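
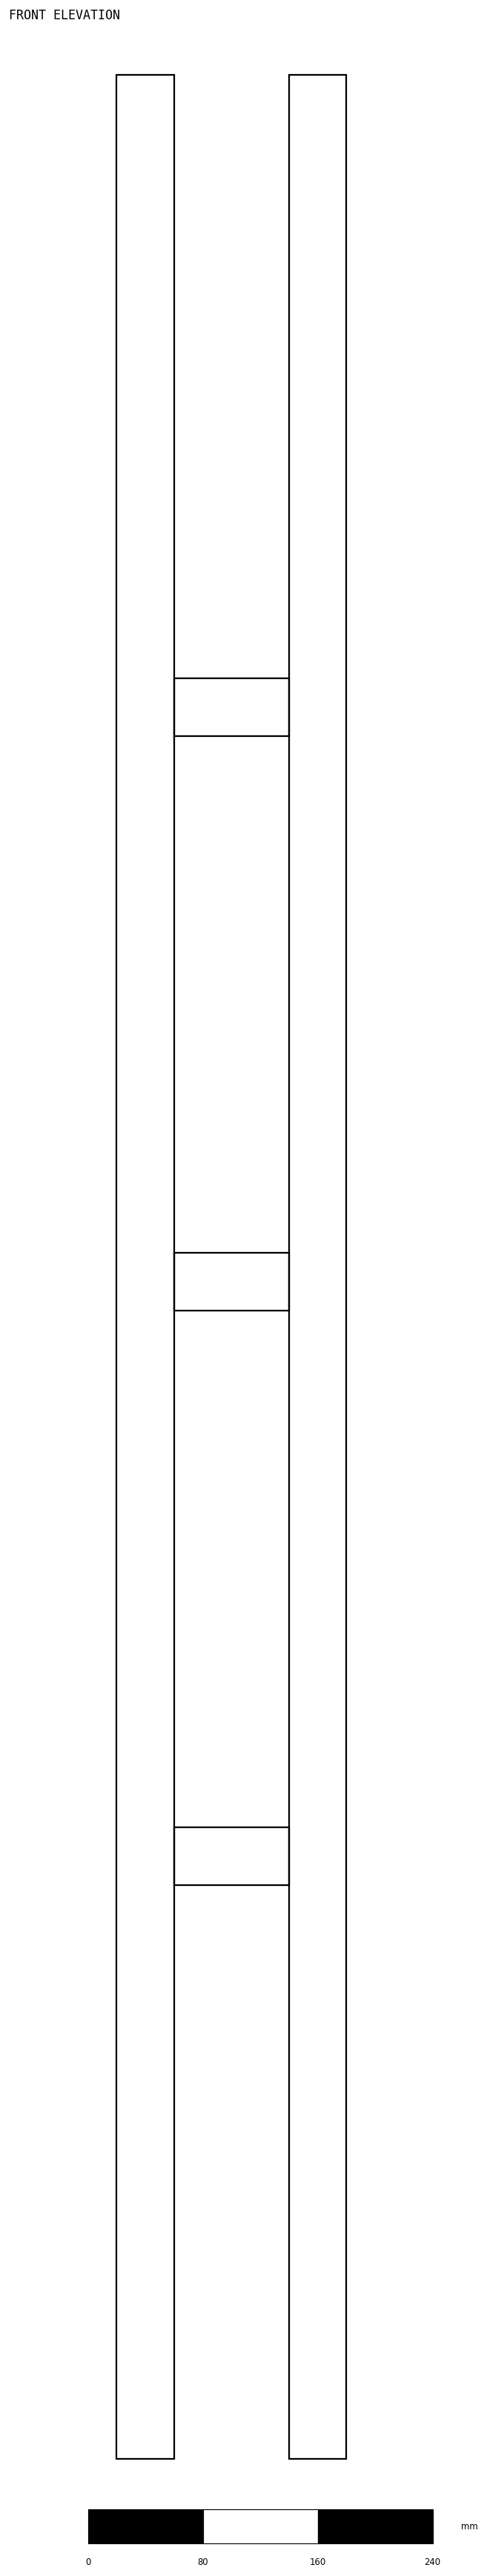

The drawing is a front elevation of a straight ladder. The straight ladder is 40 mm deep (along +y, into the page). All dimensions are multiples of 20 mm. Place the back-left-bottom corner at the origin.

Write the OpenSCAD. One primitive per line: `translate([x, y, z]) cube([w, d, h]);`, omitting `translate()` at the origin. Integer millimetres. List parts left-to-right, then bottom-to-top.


cube([40, 40, 1660]);
translate([40, 0, 400]) cube([80, 40, 40]);
translate([40, 0, 800]) cube([80, 40, 40]);
translate([40, 0, 1200]) cube([80, 40, 40]);
translate([120, 0, 0]) cube([40, 40, 1660]);


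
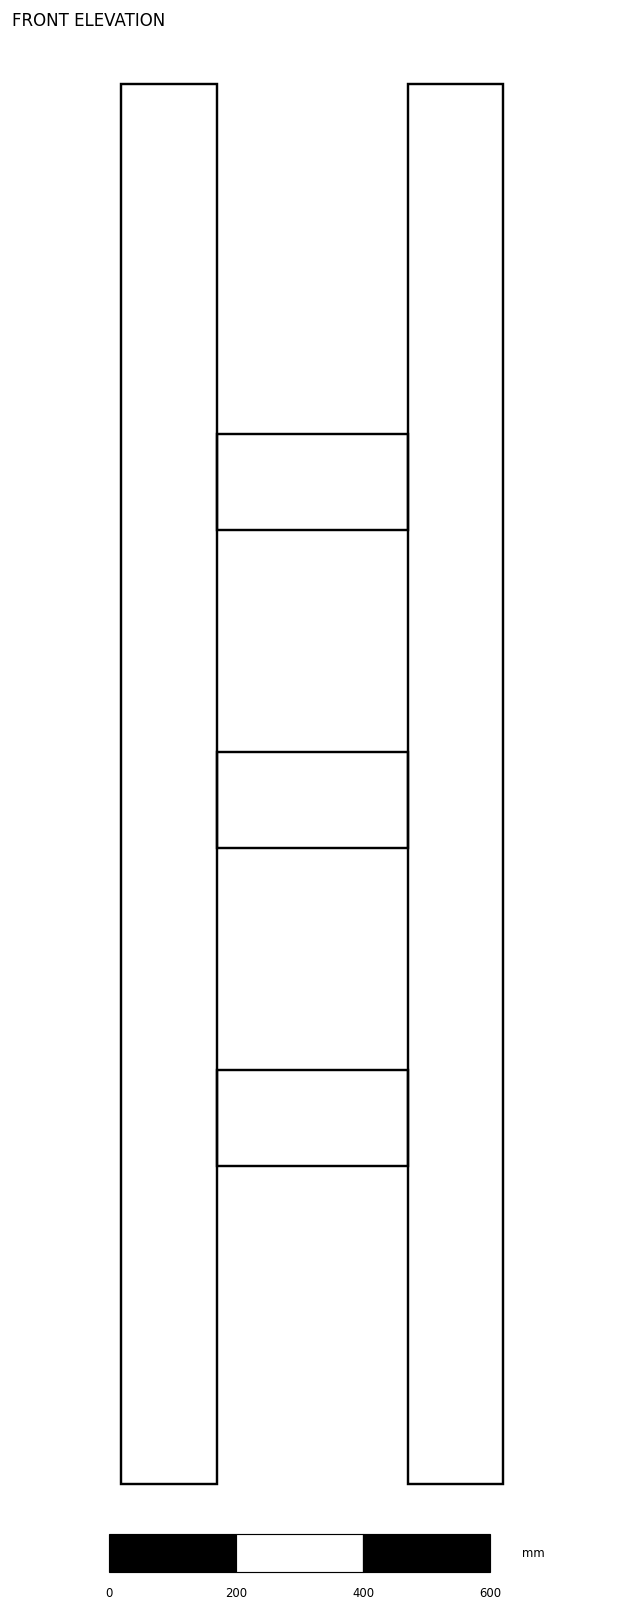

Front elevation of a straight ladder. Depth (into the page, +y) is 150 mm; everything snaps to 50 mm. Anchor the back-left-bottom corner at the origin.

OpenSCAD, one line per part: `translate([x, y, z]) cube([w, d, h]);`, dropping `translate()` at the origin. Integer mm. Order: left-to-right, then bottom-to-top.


cube([150, 150, 2200]);
translate([150, 0, 500]) cube([300, 150, 150]);
translate([150, 0, 1000]) cube([300, 150, 150]);
translate([150, 0, 1500]) cube([300, 150, 150]);
translate([450, 0, 0]) cube([150, 150, 2200]);


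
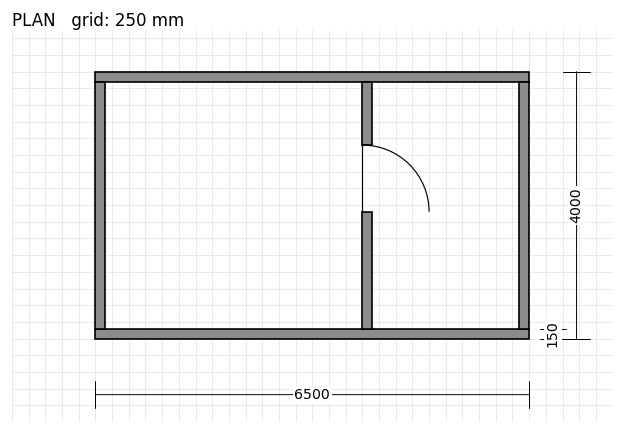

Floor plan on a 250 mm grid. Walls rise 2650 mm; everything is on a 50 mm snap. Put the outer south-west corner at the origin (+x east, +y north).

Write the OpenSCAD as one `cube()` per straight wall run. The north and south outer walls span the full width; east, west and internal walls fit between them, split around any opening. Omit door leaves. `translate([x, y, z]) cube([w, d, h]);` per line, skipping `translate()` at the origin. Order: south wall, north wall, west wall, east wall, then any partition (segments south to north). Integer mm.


cube([6500, 150, 2650]);
translate([0, 3850, 0]) cube([6500, 150, 2650]);
translate([0, 150, 0]) cube([150, 3700, 2650]);
translate([6350, 150, 0]) cube([150, 3700, 2650]);
translate([4000, 150, 0]) cube([150, 1750, 2650]);
translate([4000, 2900, 0]) cube([150, 950, 2650]);


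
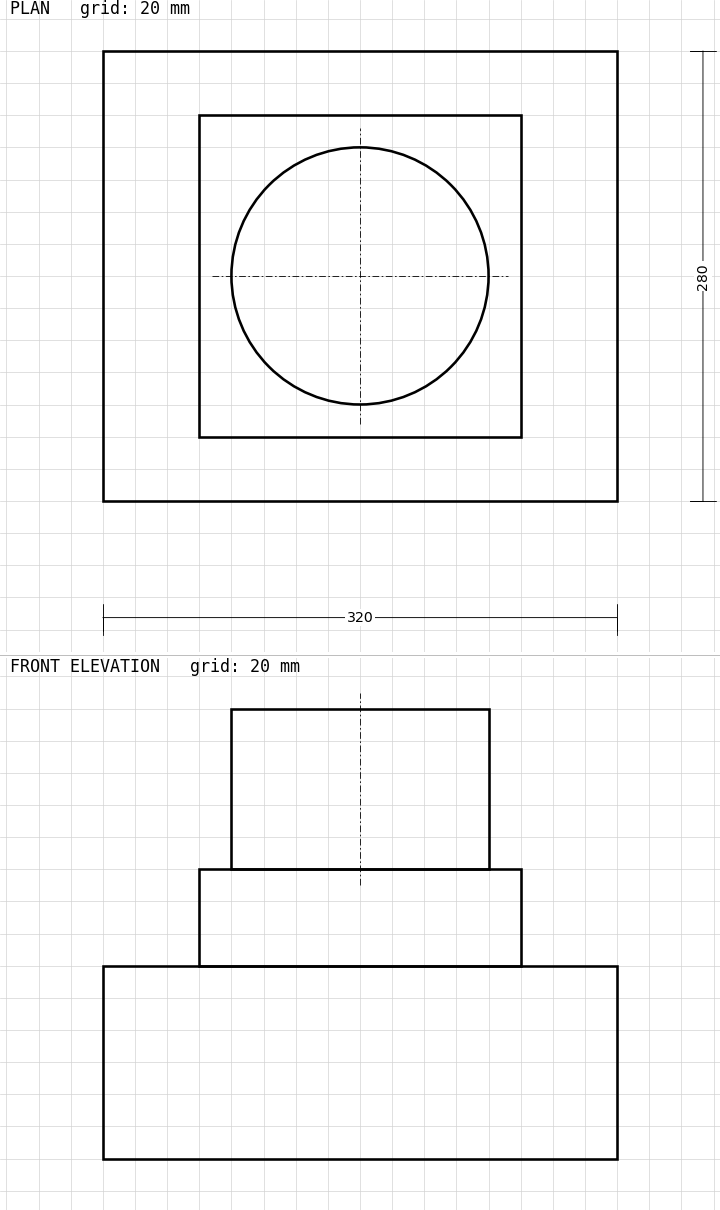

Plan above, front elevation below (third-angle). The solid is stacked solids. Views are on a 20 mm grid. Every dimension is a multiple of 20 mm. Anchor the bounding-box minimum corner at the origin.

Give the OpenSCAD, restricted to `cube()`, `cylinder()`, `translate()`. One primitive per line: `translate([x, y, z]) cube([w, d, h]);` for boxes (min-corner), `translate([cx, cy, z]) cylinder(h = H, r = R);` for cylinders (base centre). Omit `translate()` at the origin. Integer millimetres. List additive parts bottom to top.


cube([320, 280, 120]);
translate([60, 40, 120]) cube([200, 200, 60]);
translate([160, 140, 180]) cylinder(h = 100, r = 80);


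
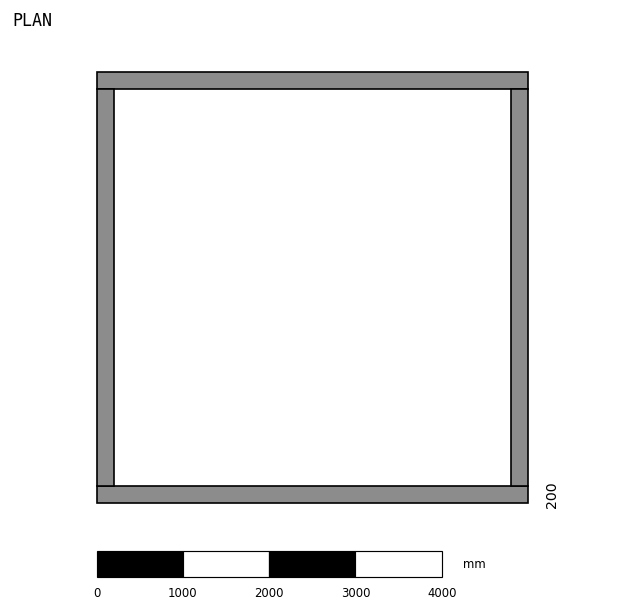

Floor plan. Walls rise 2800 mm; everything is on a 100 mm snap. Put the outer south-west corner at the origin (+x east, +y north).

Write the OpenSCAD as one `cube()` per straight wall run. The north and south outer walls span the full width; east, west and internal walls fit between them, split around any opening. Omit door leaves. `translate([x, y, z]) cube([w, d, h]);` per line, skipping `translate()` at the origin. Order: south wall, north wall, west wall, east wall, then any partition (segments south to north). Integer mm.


cube([5000, 200, 2800]);
translate([0, 4800, 0]) cube([5000, 200, 2800]);
translate([0, 200, 0]) cube([200, 4600, 2800]);
translate([4800, 200, 0]) cube([200, 4600, 2800]);


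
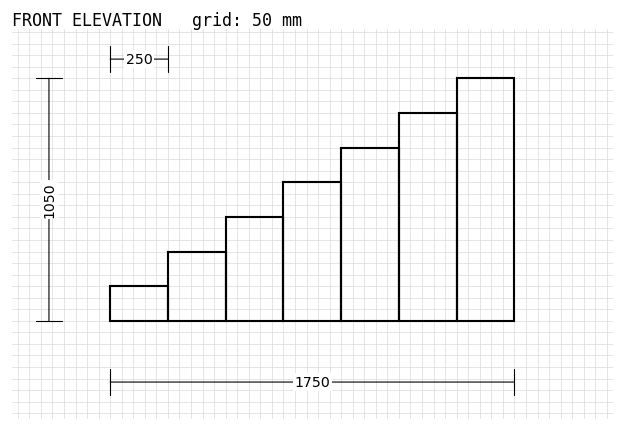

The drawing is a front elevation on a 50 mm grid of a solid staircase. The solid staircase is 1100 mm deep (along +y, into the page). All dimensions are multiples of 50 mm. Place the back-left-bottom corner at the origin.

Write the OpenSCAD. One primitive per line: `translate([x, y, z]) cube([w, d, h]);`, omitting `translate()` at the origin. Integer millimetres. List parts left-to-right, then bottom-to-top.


cube([250, 1100, 150]);
translate([250, 0, 0]) cube([250, 1100, 300]);
translate([500, 0, 0]) cube([250, 1100, 450]);
translate([750, 0, 0]) cube([250, 1100, 600]);
translate([1000, 0, 0]) cube([250, 1100, 750]);
translate([1250, 0, 0]) cube([250, 1100, 900]);
translate([1500, 0, 0]) cube([250, 1100, 1050]);


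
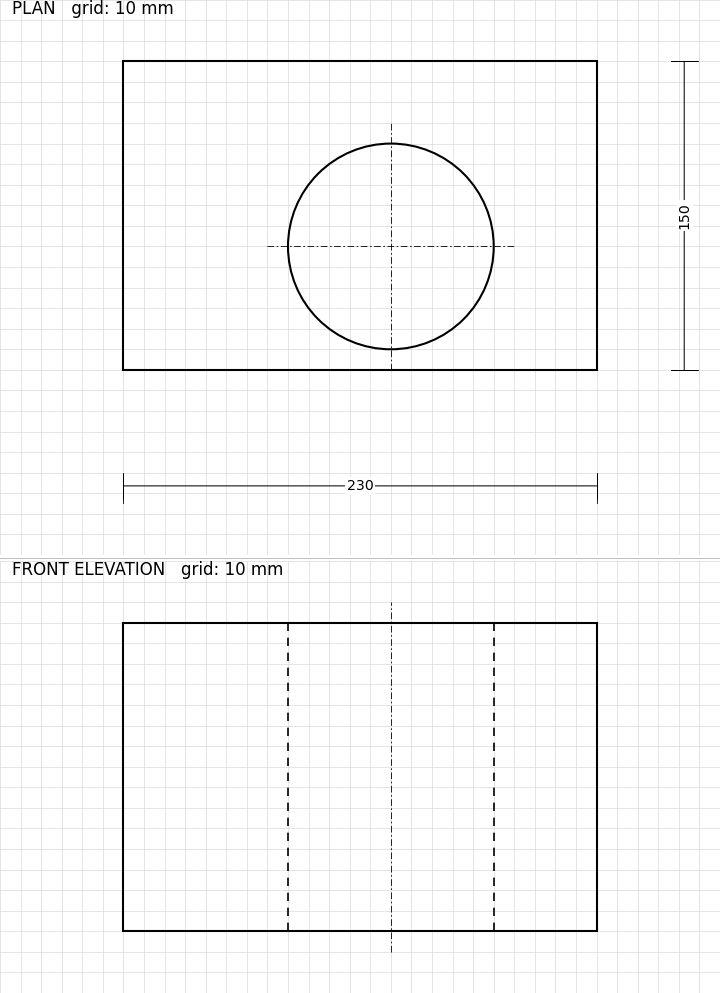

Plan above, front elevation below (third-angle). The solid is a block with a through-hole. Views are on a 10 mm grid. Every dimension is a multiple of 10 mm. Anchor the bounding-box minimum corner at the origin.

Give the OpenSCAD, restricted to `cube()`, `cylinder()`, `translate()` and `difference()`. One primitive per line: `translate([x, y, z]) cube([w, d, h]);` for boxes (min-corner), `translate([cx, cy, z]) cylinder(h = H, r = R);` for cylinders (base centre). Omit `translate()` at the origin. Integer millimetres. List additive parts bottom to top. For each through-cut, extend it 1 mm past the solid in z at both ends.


difference() {
  cube([230, 150, 150]);
  translate([130, 60, -1]) cylinder(h = 152, r = 50);
}


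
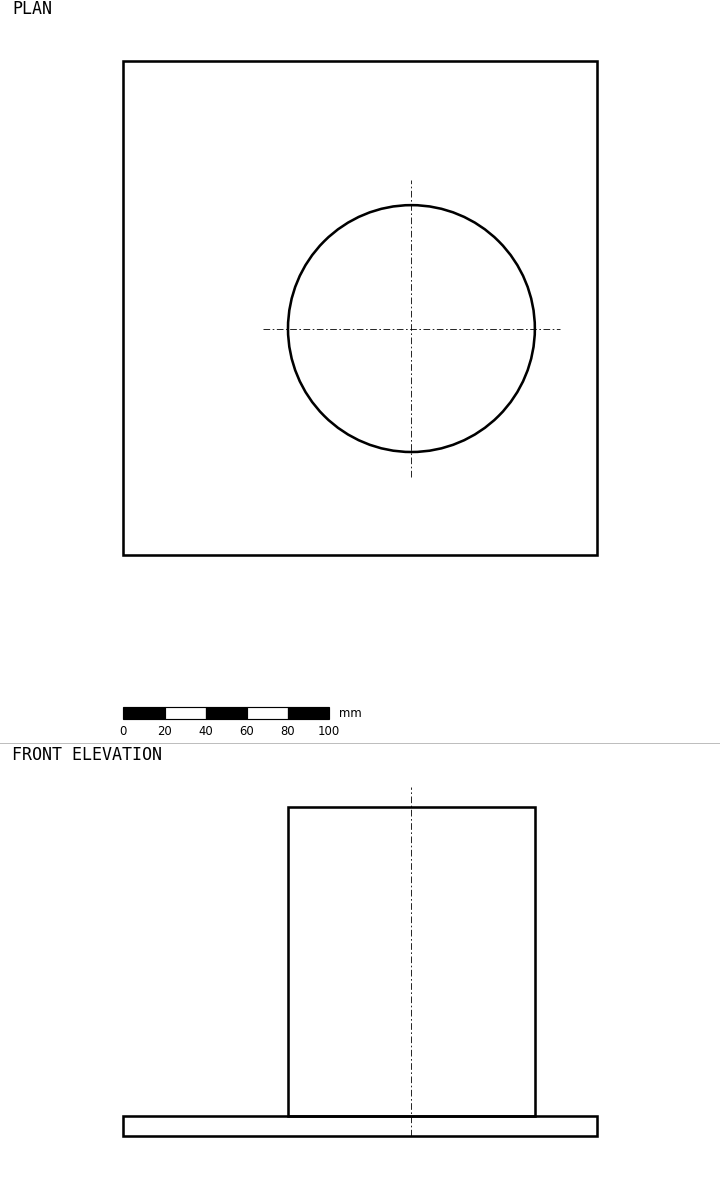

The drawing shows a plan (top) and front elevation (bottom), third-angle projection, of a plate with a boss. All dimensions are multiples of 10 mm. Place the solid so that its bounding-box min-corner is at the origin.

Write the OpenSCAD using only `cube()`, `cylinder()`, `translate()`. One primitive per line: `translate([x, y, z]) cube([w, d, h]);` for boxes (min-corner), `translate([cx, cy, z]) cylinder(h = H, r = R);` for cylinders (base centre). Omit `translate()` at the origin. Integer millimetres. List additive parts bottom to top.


cube([230, 240, 10]);
translate([140, 110, 10]) cylinder(h = 150, r = 60);


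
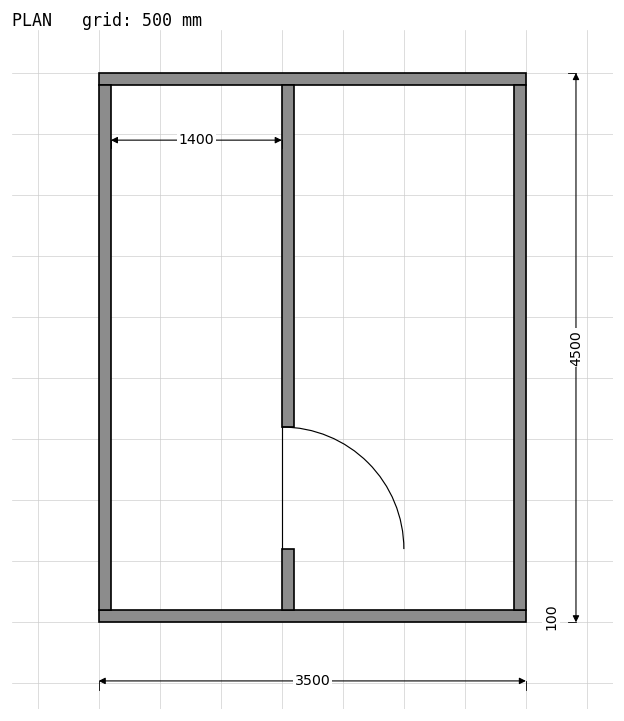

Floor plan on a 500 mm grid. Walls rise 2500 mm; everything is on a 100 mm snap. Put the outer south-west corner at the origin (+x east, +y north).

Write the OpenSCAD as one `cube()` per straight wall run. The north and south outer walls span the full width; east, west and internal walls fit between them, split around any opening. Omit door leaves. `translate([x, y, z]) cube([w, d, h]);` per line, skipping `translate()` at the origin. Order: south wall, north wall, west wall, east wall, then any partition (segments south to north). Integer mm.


cube([3500, 100, 2500]);
translate([0, 4400, 0]) cube([3500, 100, 2500]);
translate([0, 100, 0]) cube([100, 4300, 2500]);
translate([3400, 100, 0]) cube([100, 4300, 2500]);
translate([1500, 100, 0]) cube([100, 500, 2500]);
translate([1500, 1600, 0]) cube([100, 2800, 2500]);


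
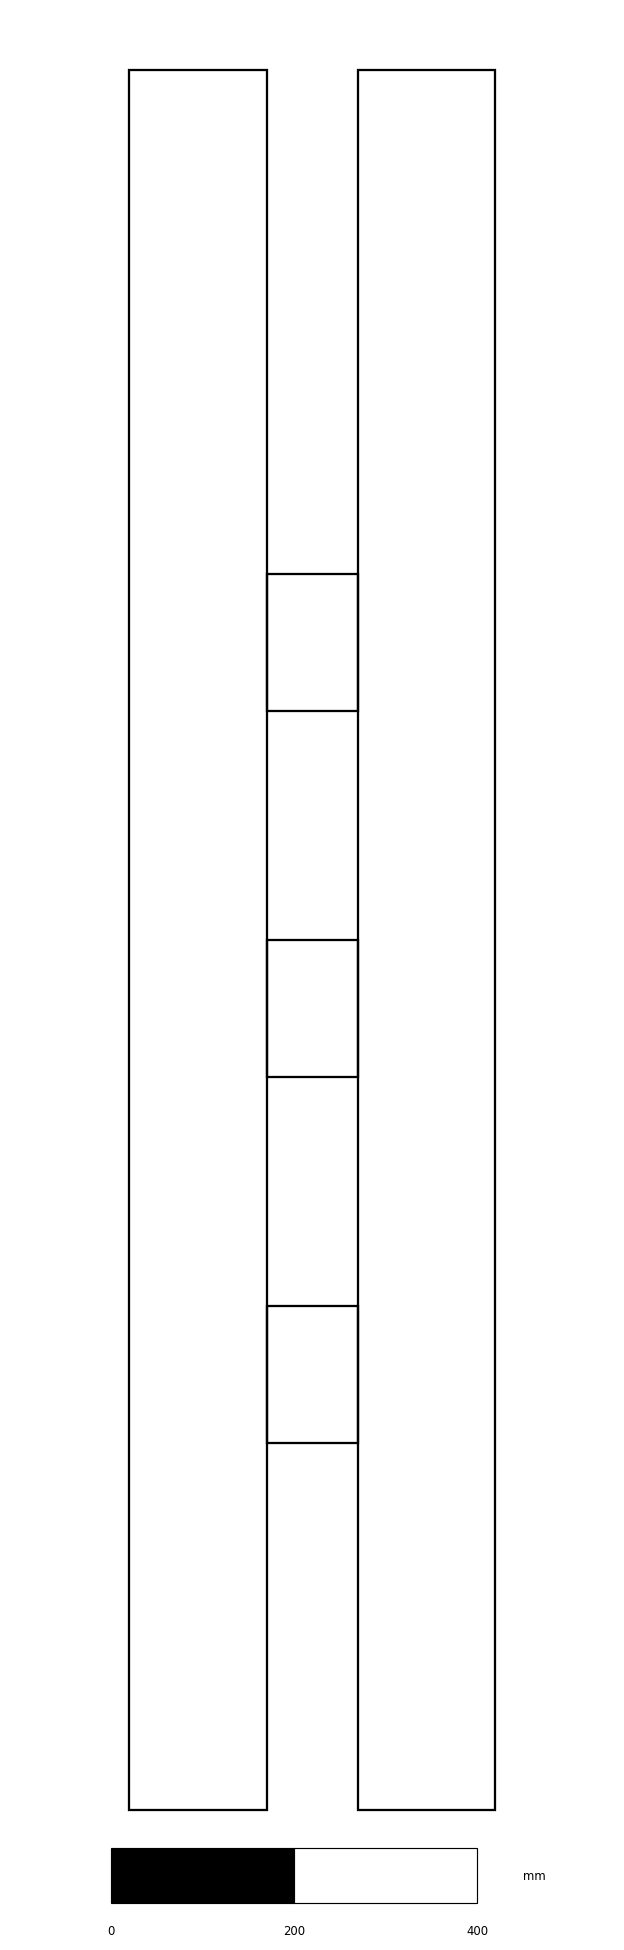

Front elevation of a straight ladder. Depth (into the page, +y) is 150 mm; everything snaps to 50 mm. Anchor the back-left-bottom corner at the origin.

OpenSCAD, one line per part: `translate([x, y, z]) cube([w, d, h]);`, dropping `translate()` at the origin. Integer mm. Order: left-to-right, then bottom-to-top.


cube([150, 150, 1900]);
translate([150, 0, 400]) cube([100, 150, 150]);
translate([150, 0, 800]) cube([100, 150, 150]);
translate([150, 0, 1200]) cube([100, 150, 150]);
translate([250, 0, 0]) cube([150, 150, 1900]);


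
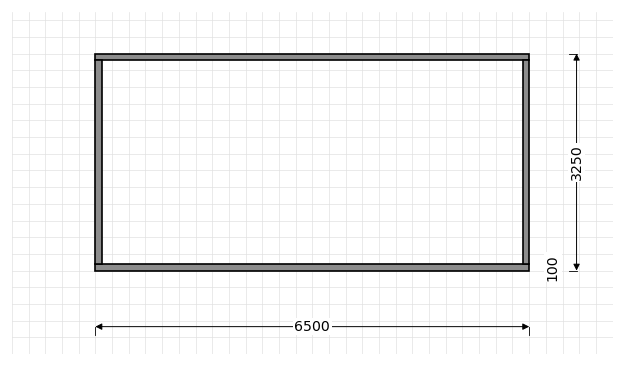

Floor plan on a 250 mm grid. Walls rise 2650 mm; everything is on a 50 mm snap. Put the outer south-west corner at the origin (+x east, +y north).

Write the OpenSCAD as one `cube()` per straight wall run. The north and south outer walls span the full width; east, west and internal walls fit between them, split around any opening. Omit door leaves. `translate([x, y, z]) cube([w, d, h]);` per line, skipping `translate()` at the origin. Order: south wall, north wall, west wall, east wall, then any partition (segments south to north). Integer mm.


cube([6500, 100, 2650]);
translate([0, 3150, 0]) cube([6500, 100, 2650]);
translate([0, 100, 0]) cube([100, 3050, 2650]);
translate([6400, 100, 0]) cube([100, 3050, 2650]);


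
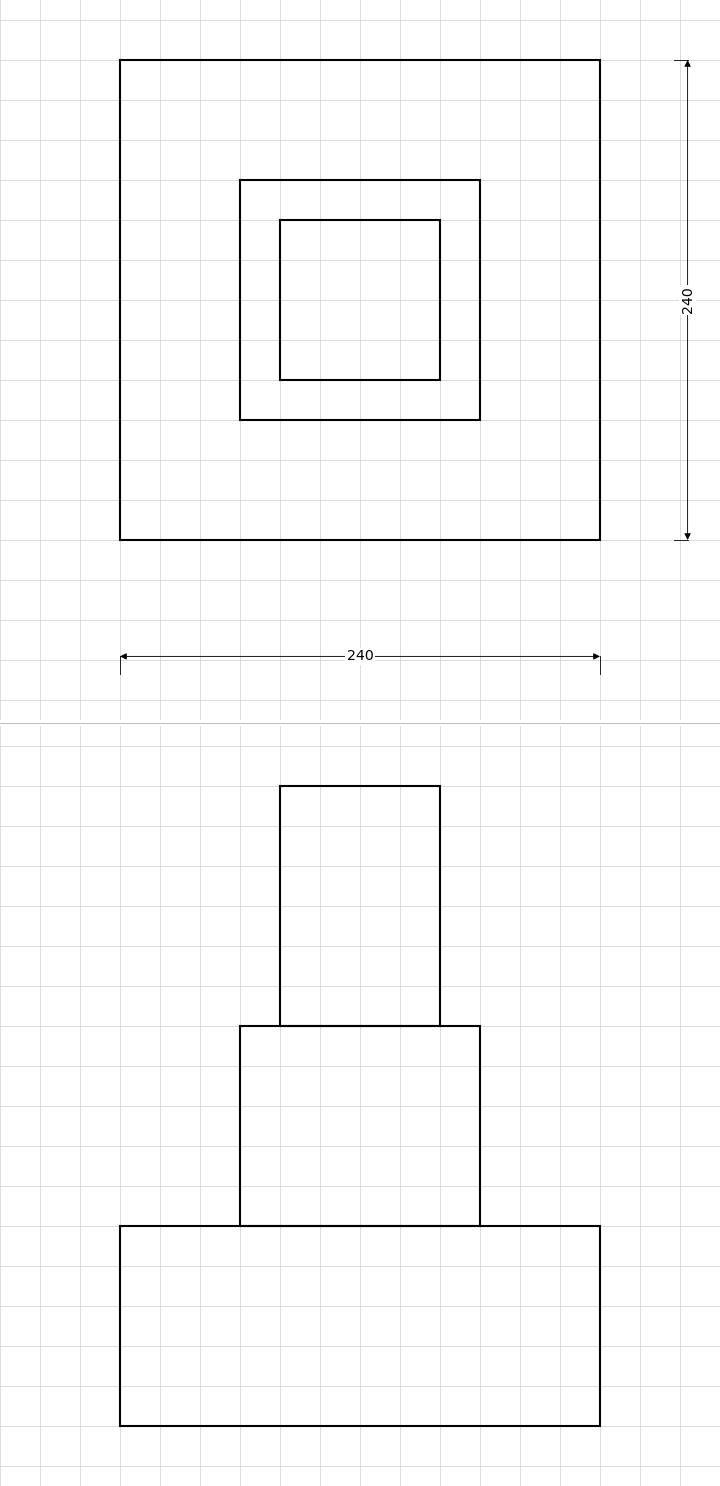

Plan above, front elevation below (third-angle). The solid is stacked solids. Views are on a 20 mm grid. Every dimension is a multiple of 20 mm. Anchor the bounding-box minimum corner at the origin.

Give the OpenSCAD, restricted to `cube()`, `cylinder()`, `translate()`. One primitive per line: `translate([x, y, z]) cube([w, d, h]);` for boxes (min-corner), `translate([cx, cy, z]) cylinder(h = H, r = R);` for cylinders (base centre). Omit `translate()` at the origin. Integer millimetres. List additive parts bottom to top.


cube([240, 240, 100]);
translate([60, 60, 100]) cube([120, 120, 100]);
translate([80, 80, 200]) cube([80, 80, 120]);


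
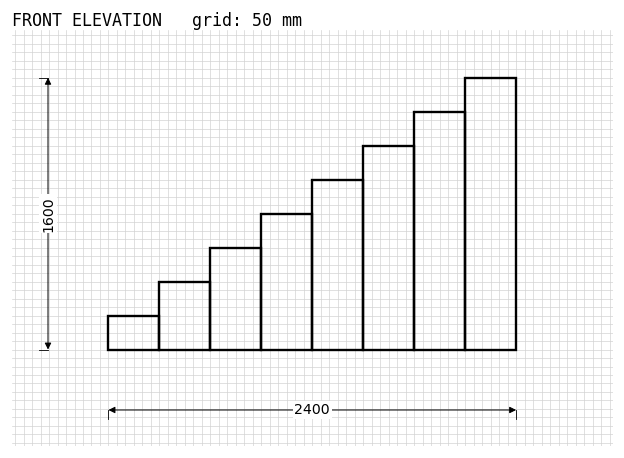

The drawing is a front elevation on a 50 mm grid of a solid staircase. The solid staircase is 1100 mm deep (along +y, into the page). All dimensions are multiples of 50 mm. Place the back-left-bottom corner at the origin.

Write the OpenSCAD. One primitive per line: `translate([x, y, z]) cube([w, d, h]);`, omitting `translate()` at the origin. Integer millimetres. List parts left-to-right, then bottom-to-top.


cube([300, 1100, 200]);
translate([300, 0, 0]) cube([300, 1100, 400]);
translate([600, 0, 0]) cube([300, 1100, 600]);
translate([900, 0, 0]) cube([300, 1100, 800]);
translate([1200, 0, 0]) cube([300, 1100, 1000]);
translate([1500, 0, 0]) cube([300, 1100, 1200]);
translate([1800, 0, 0]) cube([300, 1100, 1400]);
translate([2100, 0, 0]) cube([300, 1100, 1600]);


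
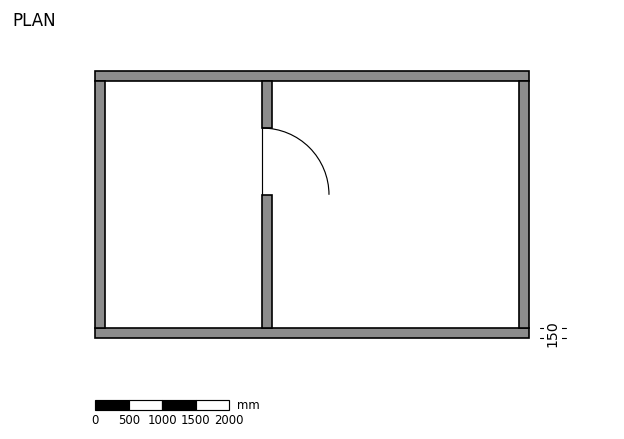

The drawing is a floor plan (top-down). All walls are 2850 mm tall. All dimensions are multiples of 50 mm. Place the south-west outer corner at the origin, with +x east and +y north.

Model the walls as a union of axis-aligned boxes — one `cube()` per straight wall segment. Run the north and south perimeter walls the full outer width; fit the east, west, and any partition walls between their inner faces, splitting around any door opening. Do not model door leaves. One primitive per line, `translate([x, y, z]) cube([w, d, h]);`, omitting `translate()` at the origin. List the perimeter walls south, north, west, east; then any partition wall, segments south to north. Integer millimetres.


cube([6500, 150, 2850]);
translate([0, 3850, 0]) cube([6500, 150, 2850]);
translate([0, 150, 0]) cube([150, 3700, 2850]);
translate([6350, 150, 0]) cube([150, 3700, 2850]);
translate([2500, 150, 0]) cube([150, 2000, 2850]);
translate([2500, 3150, 0]) cube([150, 700, 2850]);


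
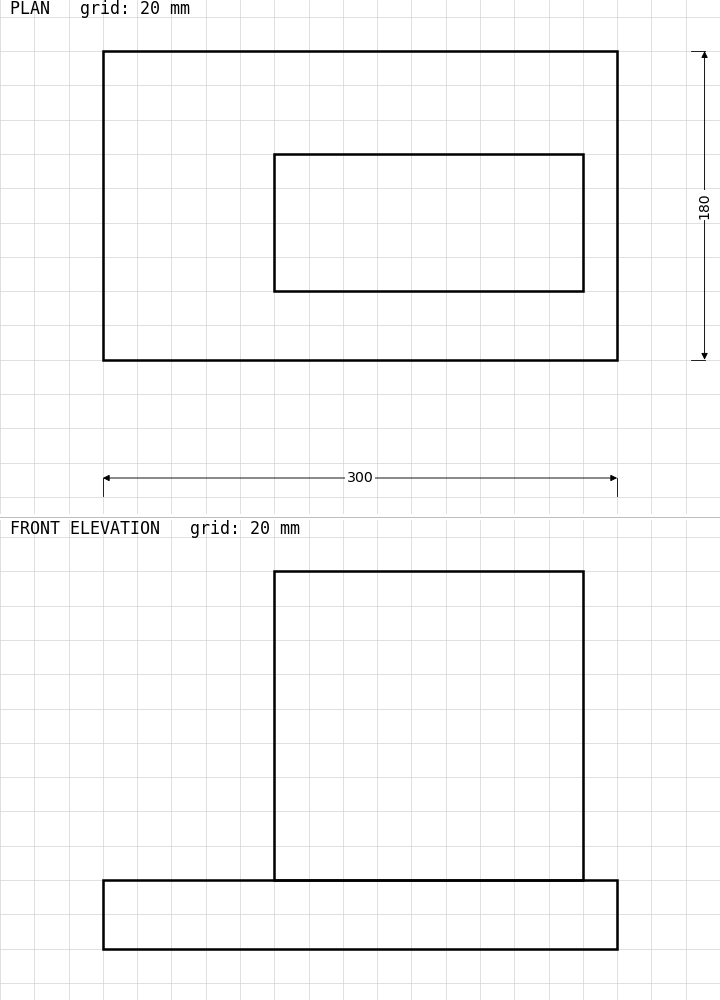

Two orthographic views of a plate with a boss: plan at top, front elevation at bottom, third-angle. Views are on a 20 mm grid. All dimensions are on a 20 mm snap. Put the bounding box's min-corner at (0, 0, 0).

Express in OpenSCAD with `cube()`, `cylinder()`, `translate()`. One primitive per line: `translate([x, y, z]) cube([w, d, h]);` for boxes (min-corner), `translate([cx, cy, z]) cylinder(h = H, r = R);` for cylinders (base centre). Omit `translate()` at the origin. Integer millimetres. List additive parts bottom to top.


cube([300, 180, 40]);
translate([100, 40, 40]) cube([180, 80, 180]);


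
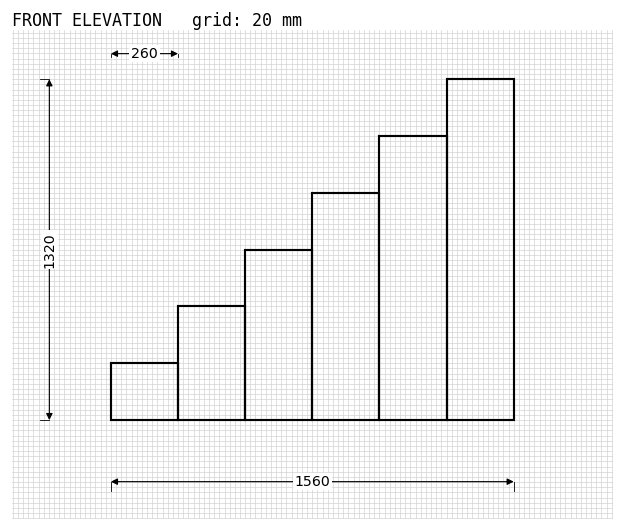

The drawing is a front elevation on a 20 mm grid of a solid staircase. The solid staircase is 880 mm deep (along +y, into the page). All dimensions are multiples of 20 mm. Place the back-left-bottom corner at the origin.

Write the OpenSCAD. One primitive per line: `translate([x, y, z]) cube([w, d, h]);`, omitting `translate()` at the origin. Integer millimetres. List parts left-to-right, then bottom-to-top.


cube([260, 880, 220]);
translate([260, 0, 0]) cube([260, 880, 440]);
translate([520, 0, 0]) cube([260, 880, 660]);
translate([780, 0, 0]) cube([260, 880, 880]);
translate([1040, 0, 0]) cube([260, 880, 1100]);
translate([1300, 0, 0]) cube([260, 880, 1320]);


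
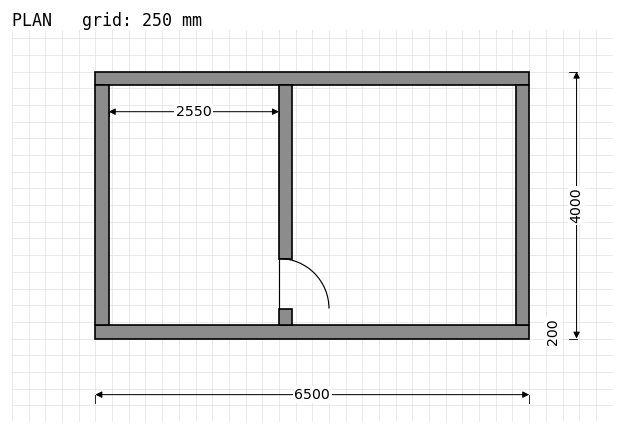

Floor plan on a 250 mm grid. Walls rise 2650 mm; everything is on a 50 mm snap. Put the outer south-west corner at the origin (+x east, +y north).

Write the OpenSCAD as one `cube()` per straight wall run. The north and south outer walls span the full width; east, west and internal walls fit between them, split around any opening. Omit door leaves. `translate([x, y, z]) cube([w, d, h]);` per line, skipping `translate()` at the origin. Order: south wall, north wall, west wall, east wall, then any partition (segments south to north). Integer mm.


cube([6500, 200, 2650]);
translate([0, 3800, 0]) cube([6500, 200, 2650]);
translate([0, 200, 0]) cube([200, 3600, 2650]);
translate([6300, 200, 0]) cube([200, 3600, 2650]);
translate([2750, 200, 0]) cube([200, 250, 2650]);
translate([2750, 1200, 0]) cube([200, 2600, 2650]);


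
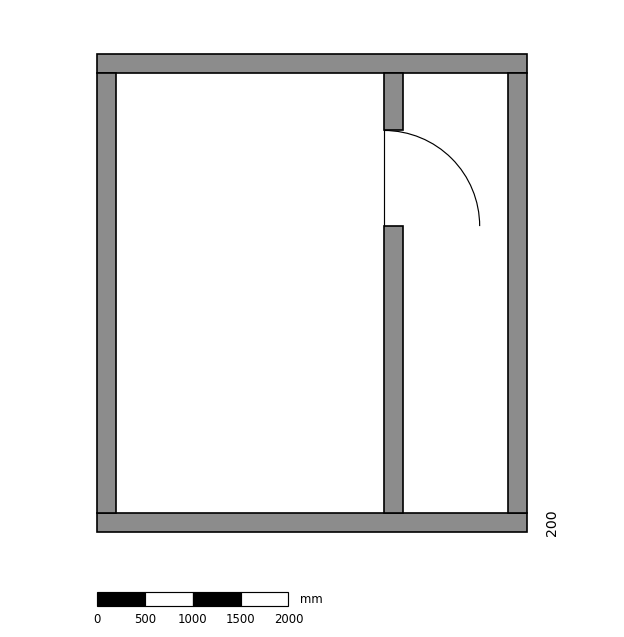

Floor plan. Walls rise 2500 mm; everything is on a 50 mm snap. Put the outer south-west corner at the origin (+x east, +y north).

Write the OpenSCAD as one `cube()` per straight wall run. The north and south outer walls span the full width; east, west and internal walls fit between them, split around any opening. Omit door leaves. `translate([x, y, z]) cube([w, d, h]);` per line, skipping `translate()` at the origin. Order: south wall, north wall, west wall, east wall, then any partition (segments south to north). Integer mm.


cube([4500, 200, 2500]);
translate([0, 4800, 0]) cube([4500, 200, 2500]);
translate([0, 200, 0]) cube([200, 4600, 2500]);
translate([4300, 200, 0]) cube([200, 4600, 2500]);
translate([3000, 200, 0]) cube([200, 3000, 2500]);
translate([3000, 4200, 0]) cube([200, 600, 2500]);


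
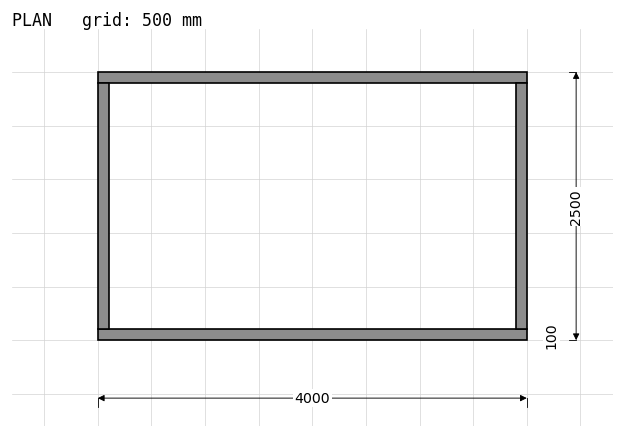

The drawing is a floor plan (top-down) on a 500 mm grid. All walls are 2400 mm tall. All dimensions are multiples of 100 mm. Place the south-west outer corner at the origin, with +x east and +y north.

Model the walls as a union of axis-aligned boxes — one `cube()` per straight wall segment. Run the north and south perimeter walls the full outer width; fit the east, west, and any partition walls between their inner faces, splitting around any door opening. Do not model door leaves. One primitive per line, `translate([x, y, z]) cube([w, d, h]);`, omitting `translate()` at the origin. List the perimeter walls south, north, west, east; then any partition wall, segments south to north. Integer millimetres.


cube([4000, 100, 2400]);
translate([0, 2400, 0]) cube([4000, 100, 2400]);
translate([0, 100, 0]) cube([100, 2300, 2400]);
translate([3900, 100, 0]) cube([100, 2300, 2400]);


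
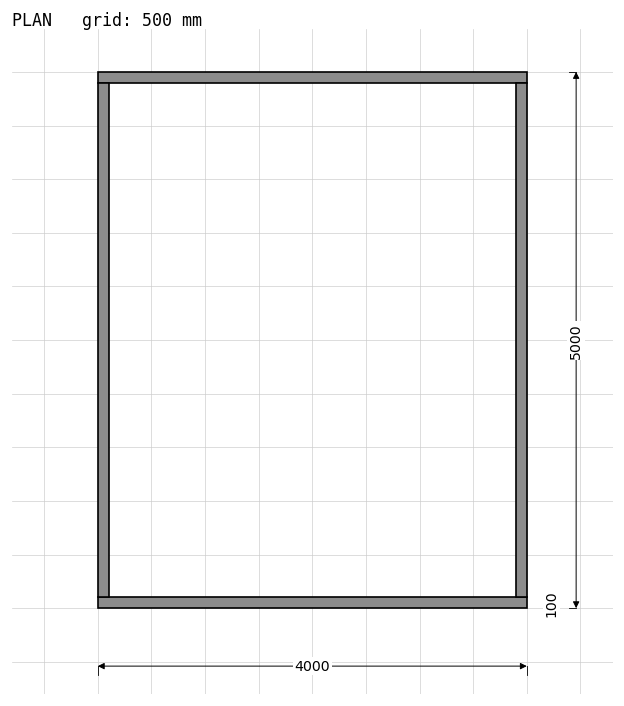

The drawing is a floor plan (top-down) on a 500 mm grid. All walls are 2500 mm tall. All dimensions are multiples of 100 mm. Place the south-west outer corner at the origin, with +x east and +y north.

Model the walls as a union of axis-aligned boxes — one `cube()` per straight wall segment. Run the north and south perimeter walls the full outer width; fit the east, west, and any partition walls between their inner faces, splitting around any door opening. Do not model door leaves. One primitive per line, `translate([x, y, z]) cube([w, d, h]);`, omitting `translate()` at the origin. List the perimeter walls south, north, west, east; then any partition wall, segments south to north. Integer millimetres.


cube([4000, 100, 2500]);
translate([0, 4900, 0]) cube([4000, 100, 2500]);
translate([0, 100, 0]) cube([100, 4800, 2500]);
translate([3900, 100, 0]) cube([100, 4800, 2500]);


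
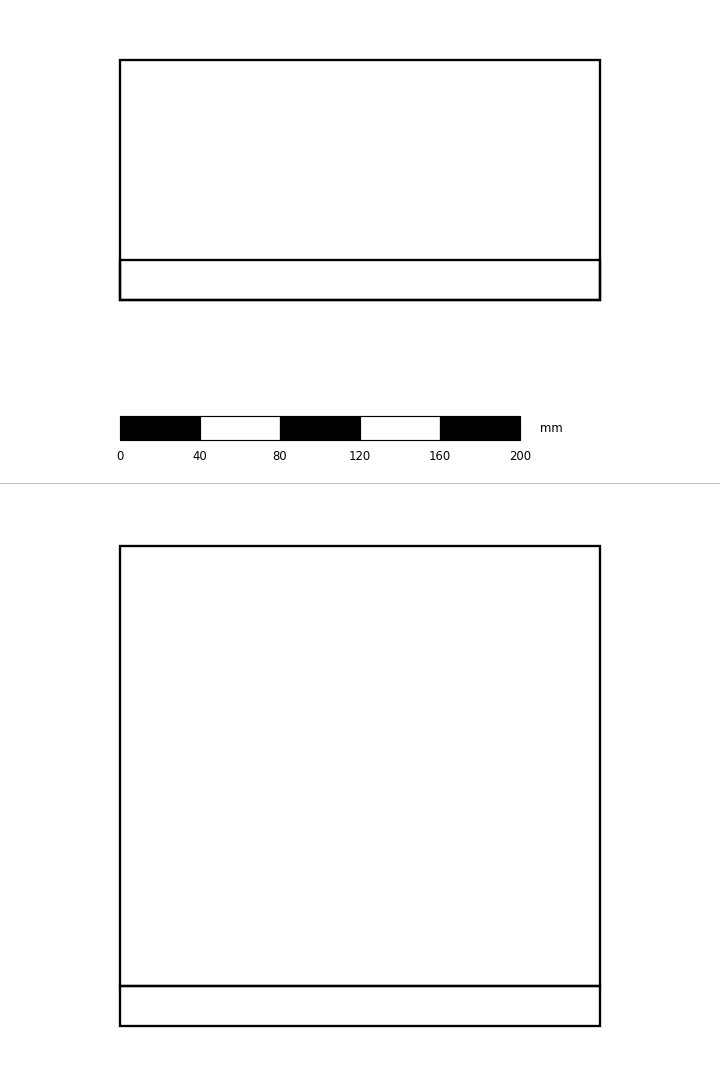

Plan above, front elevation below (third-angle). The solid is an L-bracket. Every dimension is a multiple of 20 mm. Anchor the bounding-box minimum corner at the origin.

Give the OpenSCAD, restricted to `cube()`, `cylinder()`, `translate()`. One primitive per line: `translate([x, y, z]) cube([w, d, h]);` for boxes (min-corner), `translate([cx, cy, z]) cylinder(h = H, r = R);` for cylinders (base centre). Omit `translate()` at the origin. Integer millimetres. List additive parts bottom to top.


cube([240, 120, 20]);
translate([0, 0, 20]) cube([240, 20, 220]);


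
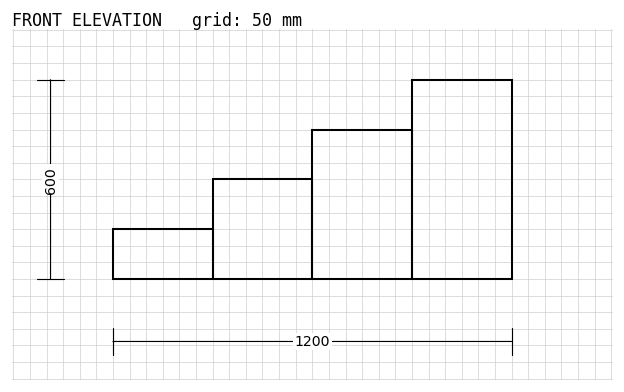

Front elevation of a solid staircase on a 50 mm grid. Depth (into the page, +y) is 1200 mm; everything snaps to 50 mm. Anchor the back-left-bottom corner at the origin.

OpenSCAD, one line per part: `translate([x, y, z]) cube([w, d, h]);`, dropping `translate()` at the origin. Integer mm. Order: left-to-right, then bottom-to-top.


cube([300, 1200, 150]);
translate([300, 0, 0]) cube([300, 1200, 300]);
translate([600, 0, 0]) cube([300, 1200, 450]);
translate([900, 0, 0]) cube([300, 1200, 600]);


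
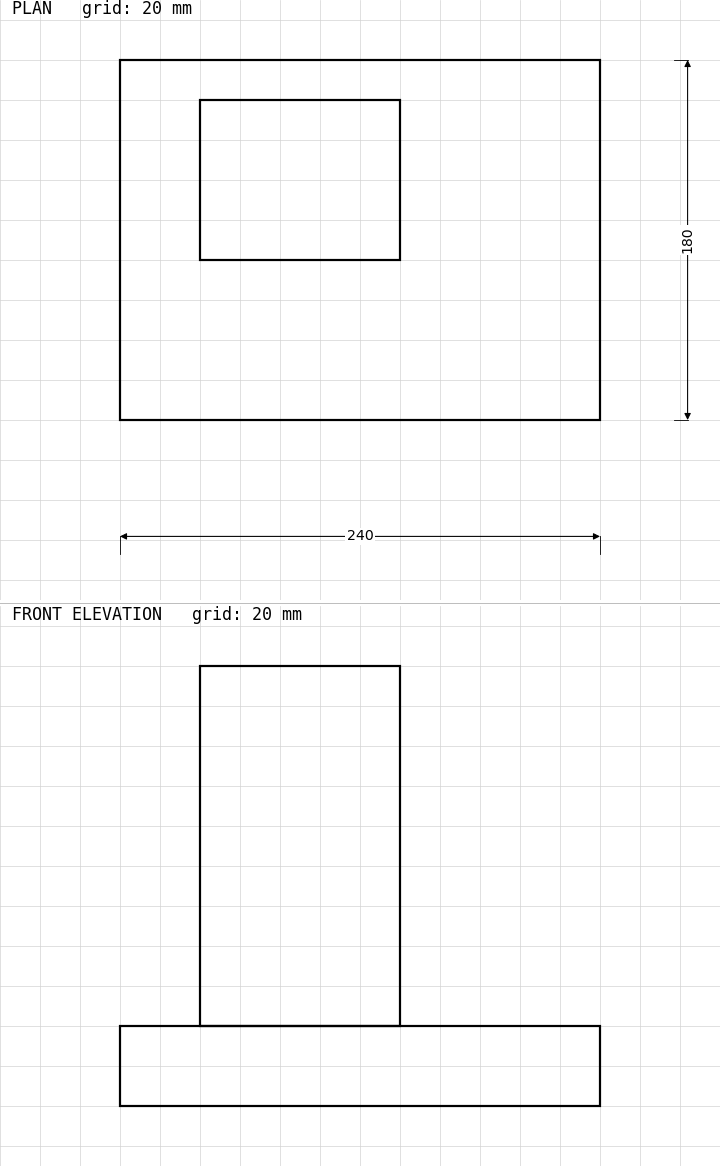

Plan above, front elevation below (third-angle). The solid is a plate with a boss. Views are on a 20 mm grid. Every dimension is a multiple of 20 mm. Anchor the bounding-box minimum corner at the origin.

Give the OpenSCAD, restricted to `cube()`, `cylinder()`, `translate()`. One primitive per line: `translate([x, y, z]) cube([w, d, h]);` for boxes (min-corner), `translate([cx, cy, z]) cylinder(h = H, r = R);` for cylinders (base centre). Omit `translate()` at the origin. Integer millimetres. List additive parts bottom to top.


cube([240, 180, 40]);
translate([40, 80, 40]) cube([100, 80, 180]);


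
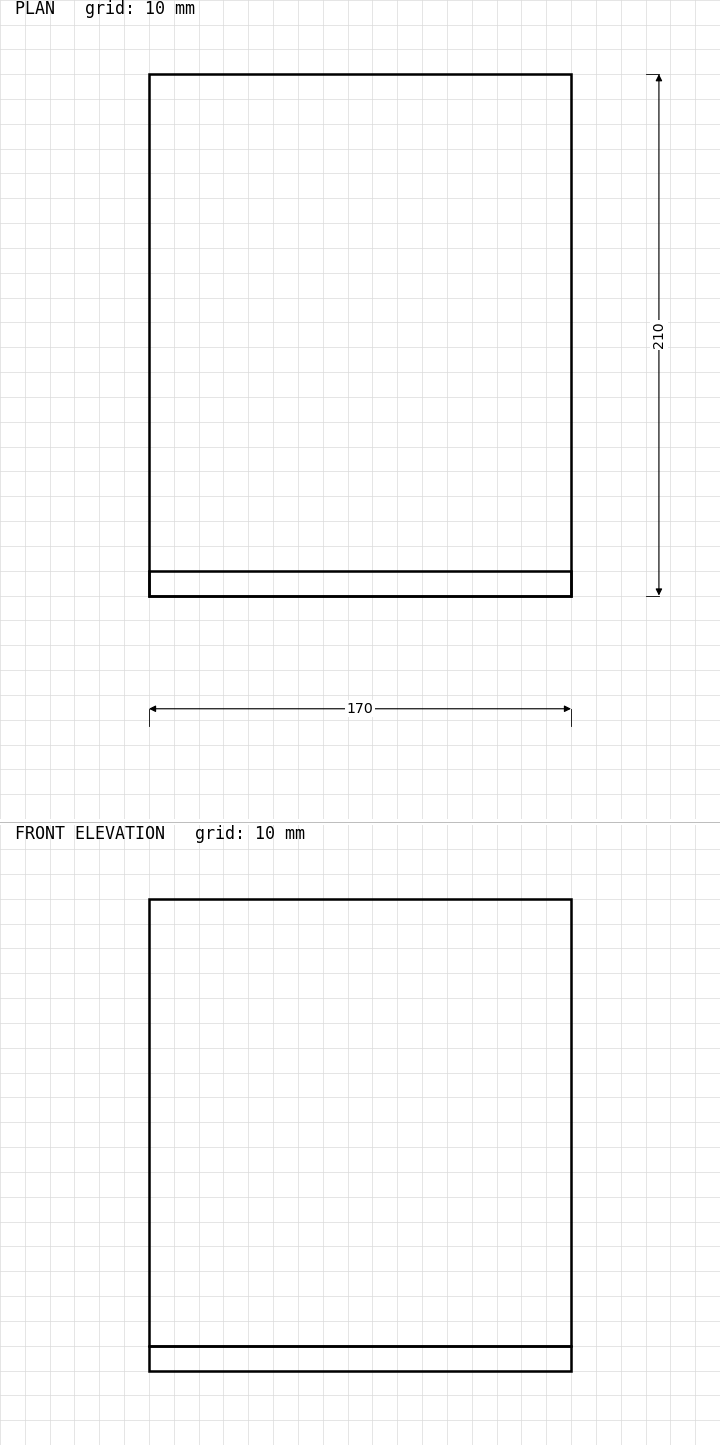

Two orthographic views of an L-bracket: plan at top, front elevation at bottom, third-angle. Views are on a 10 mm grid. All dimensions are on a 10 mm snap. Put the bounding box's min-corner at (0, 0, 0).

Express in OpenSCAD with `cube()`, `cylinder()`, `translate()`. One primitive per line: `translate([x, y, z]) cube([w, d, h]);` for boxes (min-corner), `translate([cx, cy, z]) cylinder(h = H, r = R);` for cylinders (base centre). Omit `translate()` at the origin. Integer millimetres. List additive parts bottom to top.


cube([170, 210, 10]);
translate([0, 0, 10]) cube([170, 10, 180]);


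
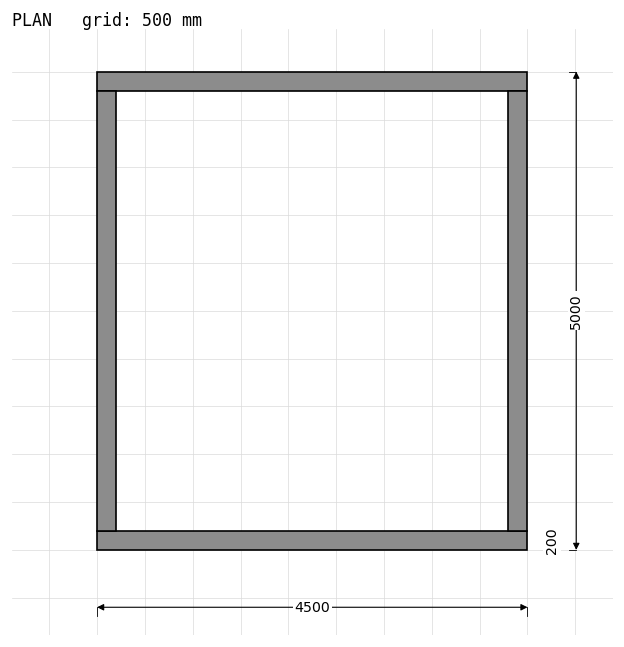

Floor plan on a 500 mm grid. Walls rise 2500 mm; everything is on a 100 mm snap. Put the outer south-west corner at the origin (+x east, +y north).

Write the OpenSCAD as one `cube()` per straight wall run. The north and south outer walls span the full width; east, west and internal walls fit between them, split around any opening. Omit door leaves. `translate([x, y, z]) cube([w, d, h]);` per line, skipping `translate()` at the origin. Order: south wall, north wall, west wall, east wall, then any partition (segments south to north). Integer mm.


cube([4500, 200, 2500]);
translate([0, 4800, 0]) cube([4500, 200, 2500]);
translate([0, 200, 0]) cube([200, 4600, 2500]);
translate([4300, 200, 0]) cube([200, 4600, 2500]);


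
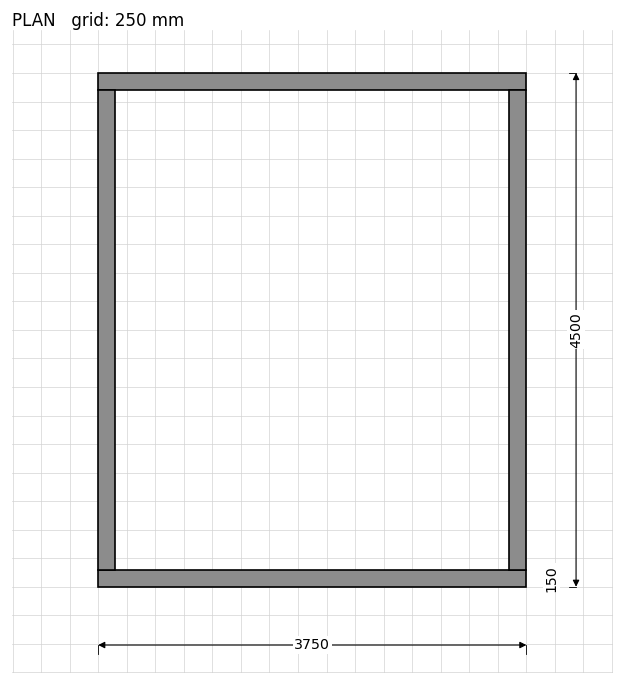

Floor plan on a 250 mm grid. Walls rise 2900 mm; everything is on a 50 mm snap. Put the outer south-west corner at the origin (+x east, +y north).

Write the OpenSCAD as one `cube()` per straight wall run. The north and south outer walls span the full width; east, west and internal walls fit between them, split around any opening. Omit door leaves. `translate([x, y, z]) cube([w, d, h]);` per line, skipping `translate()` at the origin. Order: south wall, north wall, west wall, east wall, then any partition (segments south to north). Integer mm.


cube([3750, 150, 2900]);
translate([0, 4350, 0]) cube([3750, 150, 2900]);
translate([0, 150, 0]) cube([150, 4200, 2900]);
translate([3600, 150, 0]) cube([150, 4200, 2900]);


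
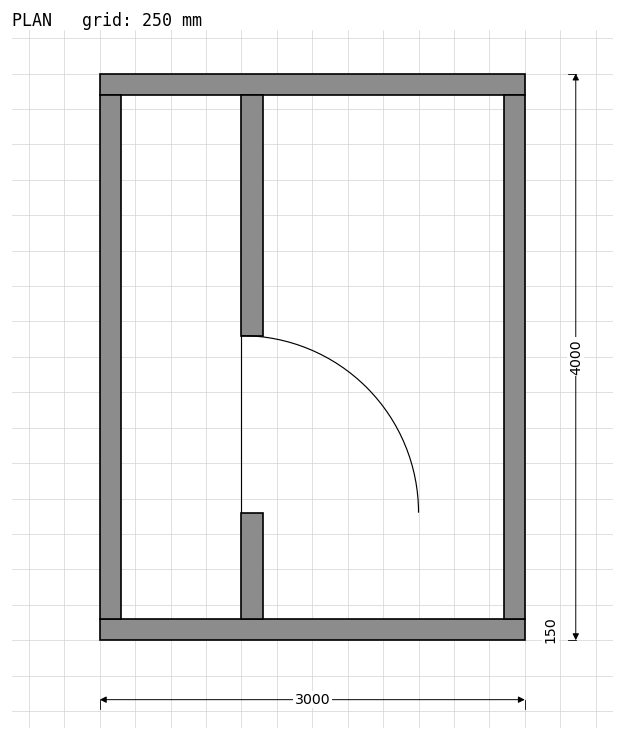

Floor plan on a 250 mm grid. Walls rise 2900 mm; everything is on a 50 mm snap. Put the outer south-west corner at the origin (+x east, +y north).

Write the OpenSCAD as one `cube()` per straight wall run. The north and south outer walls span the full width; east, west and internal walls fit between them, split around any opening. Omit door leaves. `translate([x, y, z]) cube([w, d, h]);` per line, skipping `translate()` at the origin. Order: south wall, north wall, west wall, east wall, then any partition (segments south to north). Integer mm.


cube([3000, 150, 2900]);
translate([0, 3850, 0]) cube([3000, 150, 2900]);
translate([0, 150, 0]) cube([150, 3700, 2900]);
translate([2850, 150, 0]) cube([150, 3700, 2900]);
translate([1000, 150, 0]) cube([150, 750, 2900]);
translate([1000, 2150, 0]) cube([150, 1700, 2900]);


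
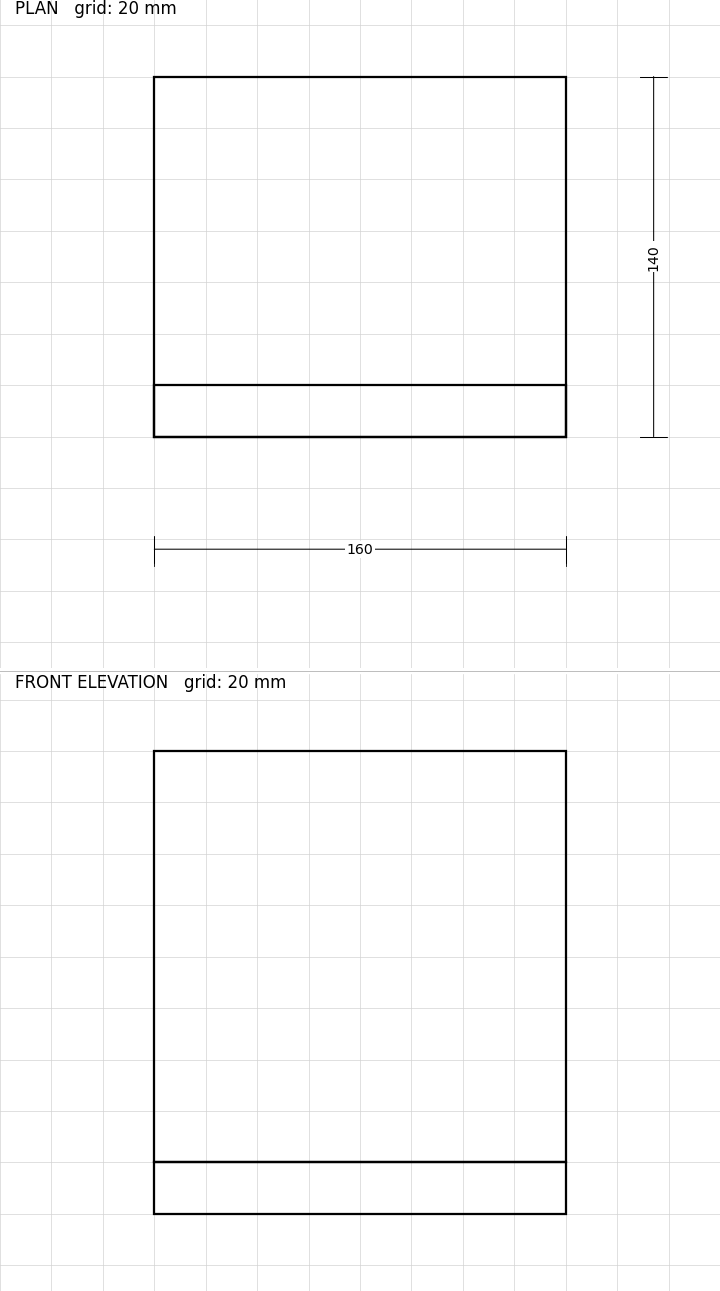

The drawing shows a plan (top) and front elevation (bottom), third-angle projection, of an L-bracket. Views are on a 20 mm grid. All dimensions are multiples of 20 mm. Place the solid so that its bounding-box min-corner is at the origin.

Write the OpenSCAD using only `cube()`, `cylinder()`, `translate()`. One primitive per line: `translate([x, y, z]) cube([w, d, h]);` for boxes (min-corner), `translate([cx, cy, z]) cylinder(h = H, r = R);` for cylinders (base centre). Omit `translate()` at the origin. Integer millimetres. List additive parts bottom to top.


cube([160, 140, 20]);
translate([0, 0, 20]) cube([160, 20, 160]);


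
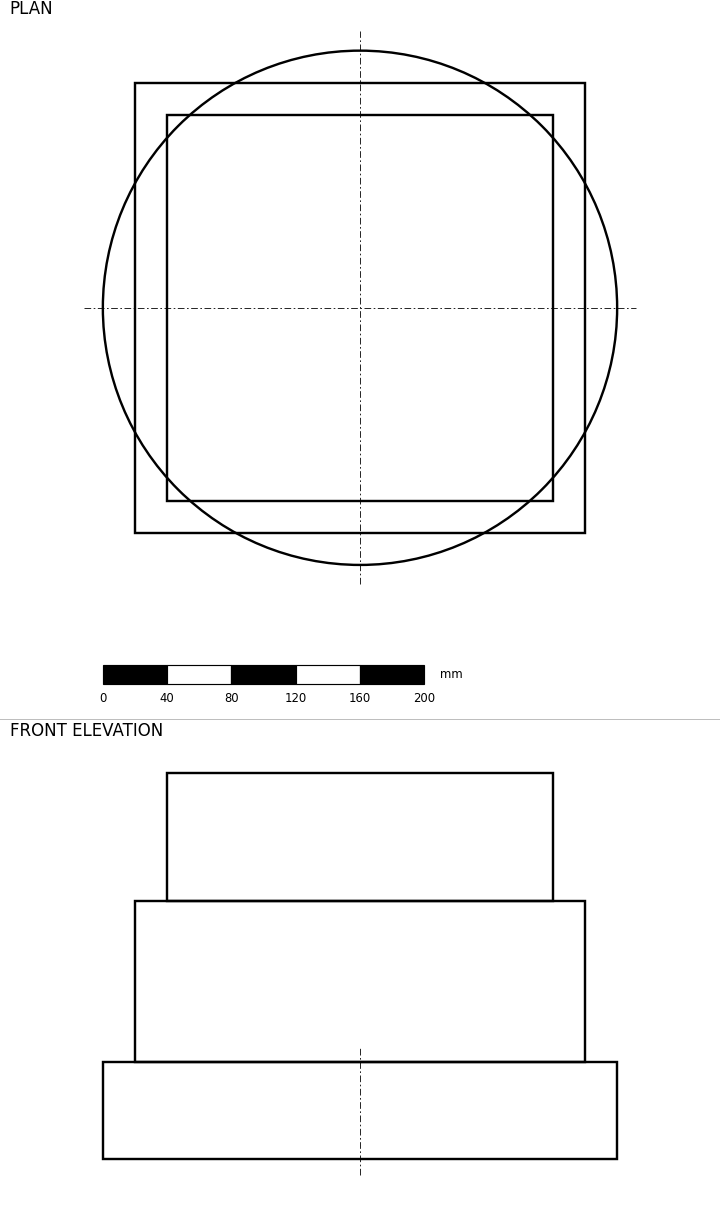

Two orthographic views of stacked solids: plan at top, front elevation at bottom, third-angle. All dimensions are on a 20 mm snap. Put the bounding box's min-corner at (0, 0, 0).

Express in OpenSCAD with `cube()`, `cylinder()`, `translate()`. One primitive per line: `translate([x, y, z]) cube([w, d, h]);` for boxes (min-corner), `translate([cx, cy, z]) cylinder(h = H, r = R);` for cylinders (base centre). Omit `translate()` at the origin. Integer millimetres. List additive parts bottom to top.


translate([160, 160, 0]) cylinder(h = 60, r = 160);
translate([20, 20, 60]) cube([280, 280, 100]);
translate([40, 40, 160]) cube([240, 240, 80]);


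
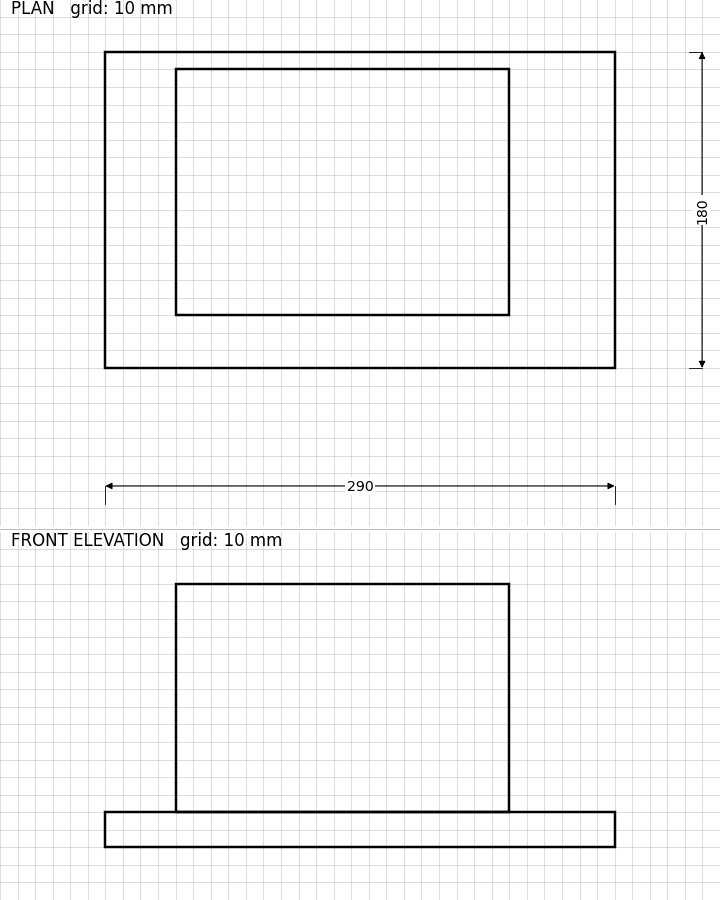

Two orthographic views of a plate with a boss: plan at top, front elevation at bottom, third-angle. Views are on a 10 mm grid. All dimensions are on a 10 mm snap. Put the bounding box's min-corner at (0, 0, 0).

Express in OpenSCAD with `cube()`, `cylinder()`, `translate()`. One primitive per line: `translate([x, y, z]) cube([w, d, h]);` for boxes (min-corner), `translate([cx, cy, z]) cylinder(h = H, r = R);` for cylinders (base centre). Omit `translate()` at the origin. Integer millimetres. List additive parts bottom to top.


cube([290, 180, 20]);
translate([40, 30, 20]) cube([190, 140, 130]);


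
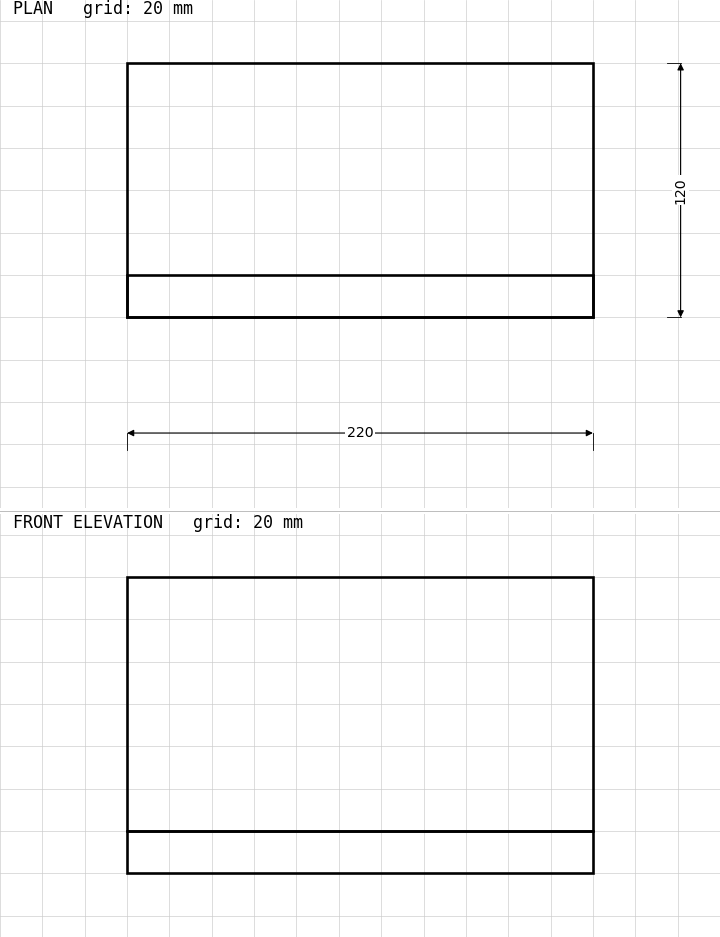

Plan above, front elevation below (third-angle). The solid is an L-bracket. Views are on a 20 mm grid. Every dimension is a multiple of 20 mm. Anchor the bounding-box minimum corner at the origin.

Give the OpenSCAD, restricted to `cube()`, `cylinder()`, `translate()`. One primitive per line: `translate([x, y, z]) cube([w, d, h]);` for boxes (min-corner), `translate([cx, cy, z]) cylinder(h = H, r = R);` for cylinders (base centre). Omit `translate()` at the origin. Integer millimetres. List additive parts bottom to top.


cube([220, 120, 20]);
translate([0, 0, 20]) cube([220, 20, 120]);


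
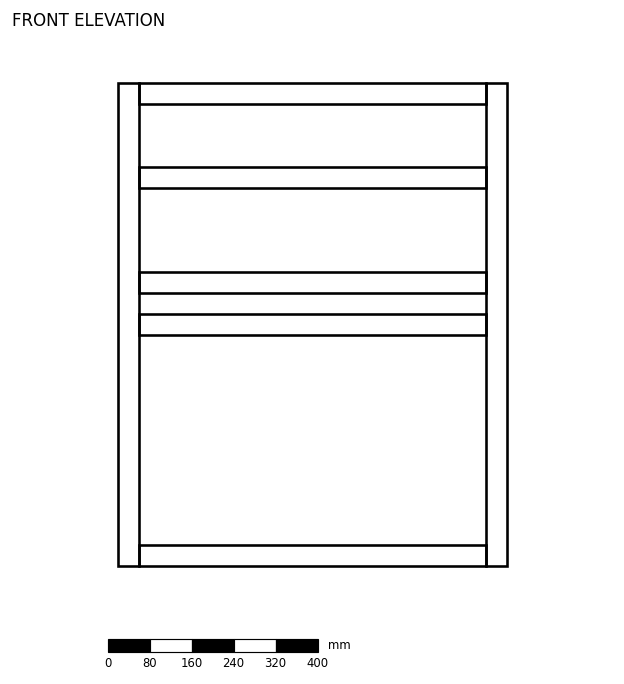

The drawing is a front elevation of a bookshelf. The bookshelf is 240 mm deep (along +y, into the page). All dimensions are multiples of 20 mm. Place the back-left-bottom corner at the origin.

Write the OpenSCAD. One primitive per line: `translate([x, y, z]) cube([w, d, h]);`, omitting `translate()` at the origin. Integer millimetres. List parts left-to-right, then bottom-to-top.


cube([40, 240, 920]);
translate([40, 0, 0]) cube([660, 240, 40]);
translate([40, 0, 440]) cube([660, 240, 40]);
translate([40, 0, 520]) cube([660, 240, 40]);
translate([40, 0, 720]) cube([660, 240, 40]);
translate([40, 0, 880]) cube([660, 240, 40]);
translate([700, 0, 0]) cube([40, 240, 920]);


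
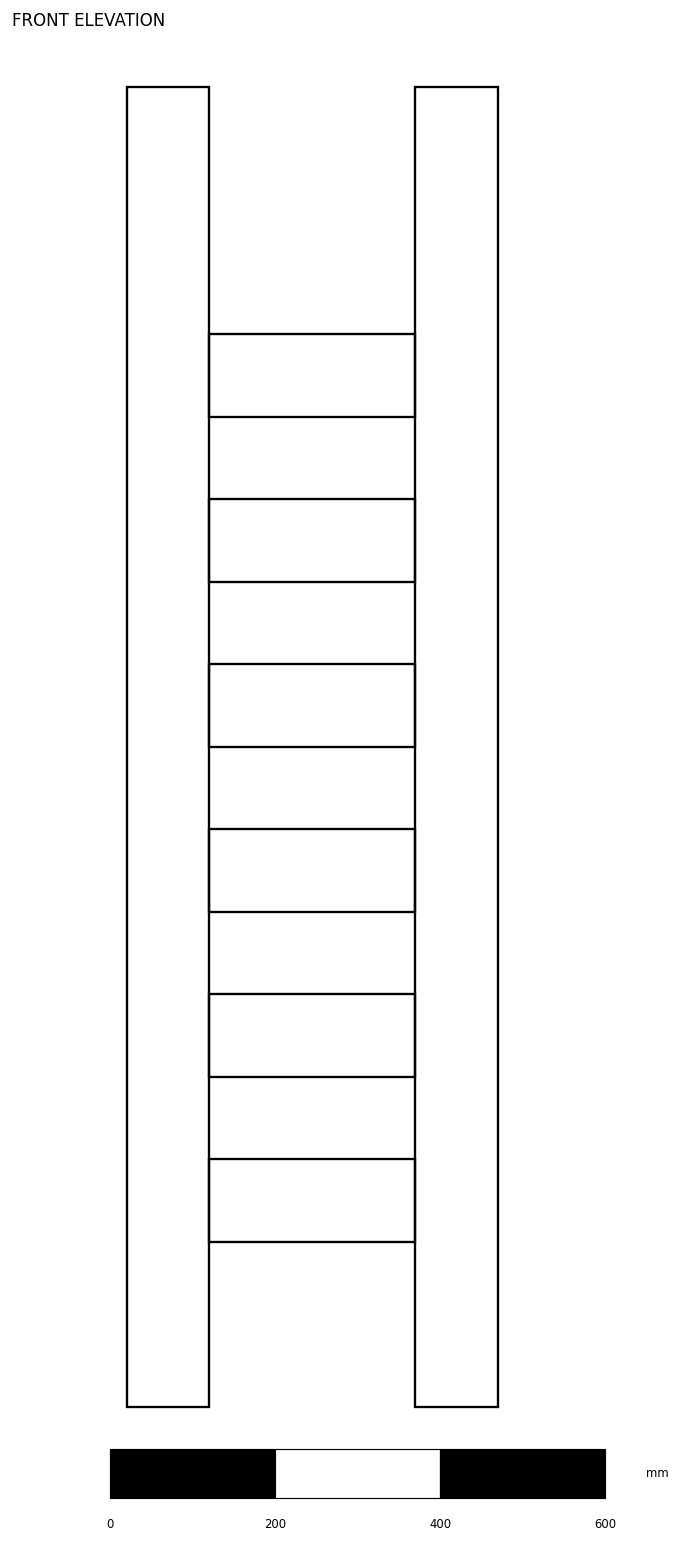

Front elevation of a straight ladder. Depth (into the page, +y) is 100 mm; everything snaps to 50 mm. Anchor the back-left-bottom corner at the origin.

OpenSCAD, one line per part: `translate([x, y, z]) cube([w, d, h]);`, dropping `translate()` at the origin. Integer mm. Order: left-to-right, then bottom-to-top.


cube([100, 100, 1600]);
translate([100, 0, 200]) cube([250, 100, 100]);
translate([100, 0, 400]) cube([250, 100, 100]);
translate([100, 0, 600]) cube([250, 100, 100]);
translate([100, 0, 800]) cube([250, 100, 100]);
translate([100, 0, 1000]) cube([250, 100, 100]);
translate([100, 0, 1200]) cube([250, 100, 100]);
translate([350, 0, 0]) cube([100, 100, 1600]);


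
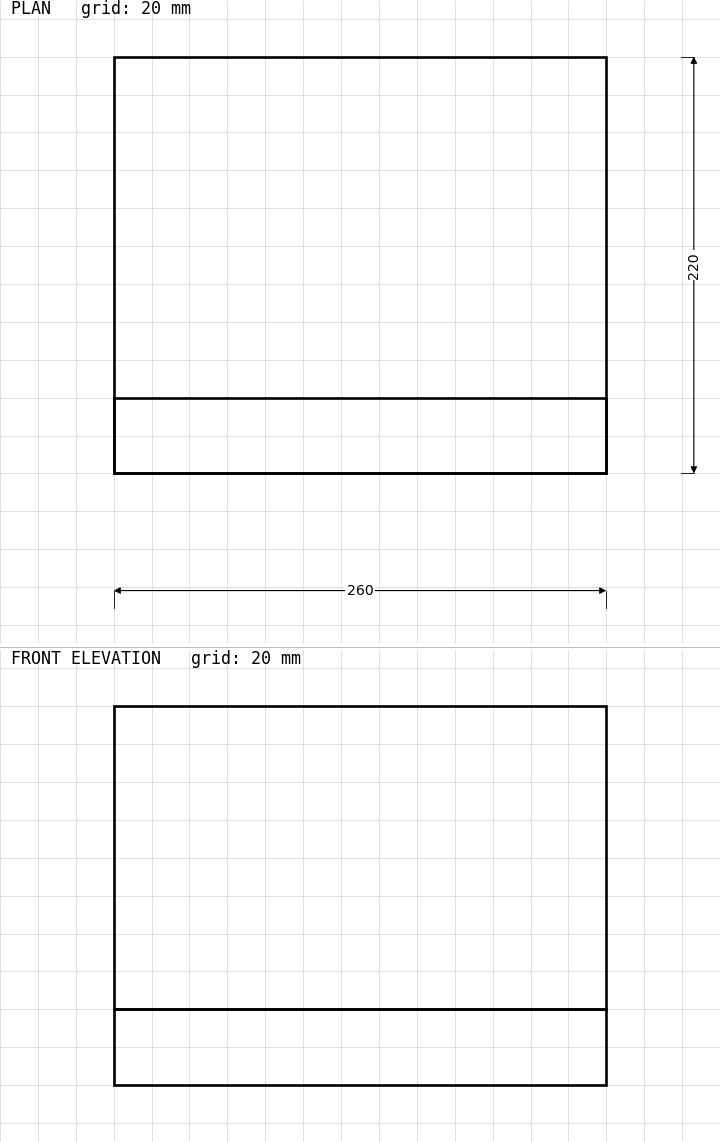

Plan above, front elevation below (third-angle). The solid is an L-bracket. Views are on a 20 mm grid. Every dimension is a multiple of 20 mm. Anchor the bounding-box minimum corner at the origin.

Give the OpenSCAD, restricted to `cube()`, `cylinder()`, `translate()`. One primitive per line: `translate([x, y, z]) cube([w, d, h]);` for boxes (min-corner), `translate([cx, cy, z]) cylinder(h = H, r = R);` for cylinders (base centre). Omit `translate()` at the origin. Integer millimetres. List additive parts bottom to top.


cube([260, 220, 40]);
translate([0, 0, 40]) cube([260, 40, 160]);


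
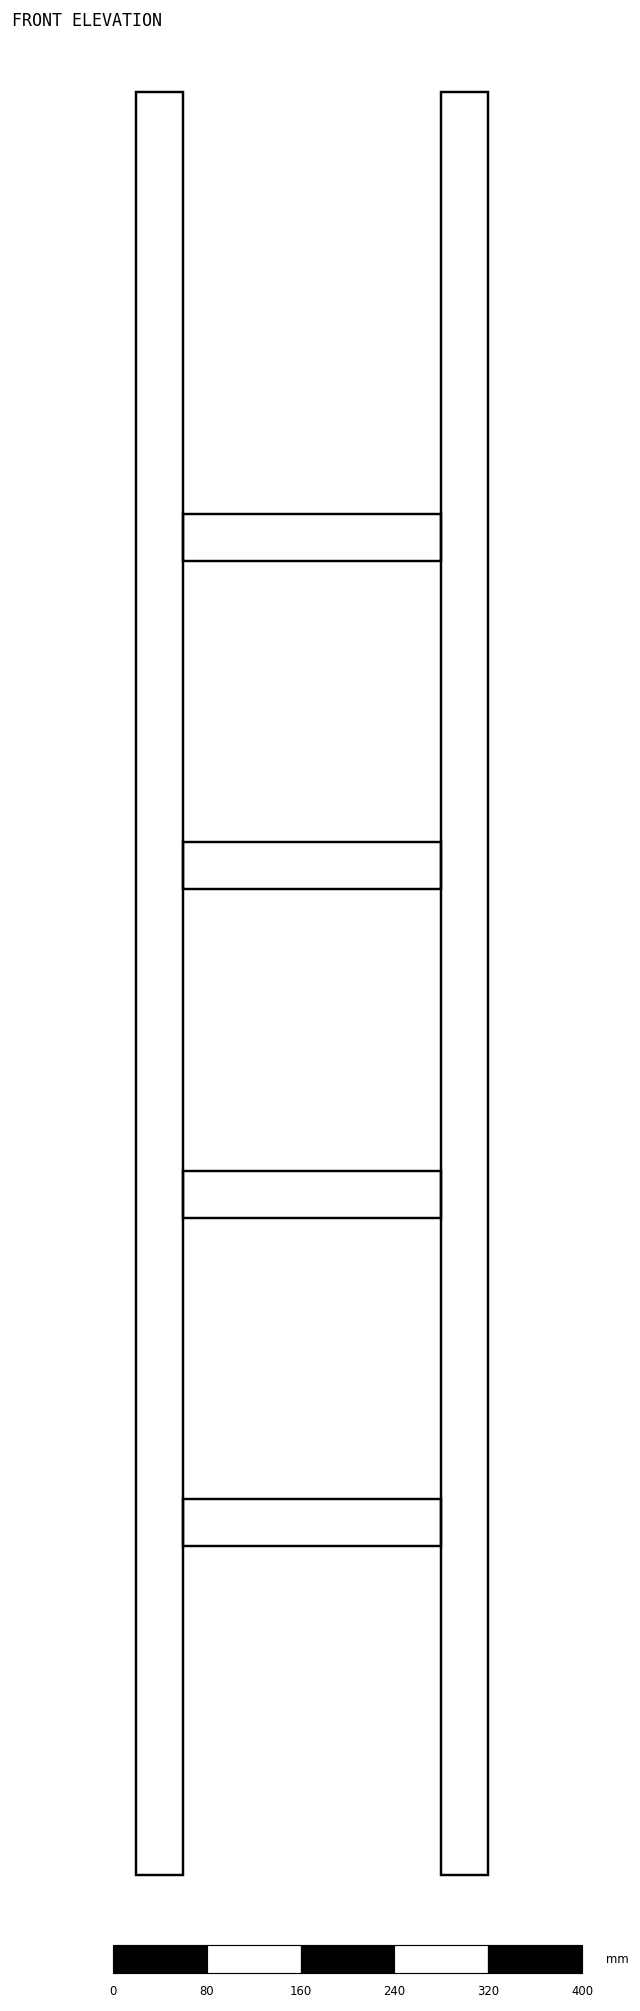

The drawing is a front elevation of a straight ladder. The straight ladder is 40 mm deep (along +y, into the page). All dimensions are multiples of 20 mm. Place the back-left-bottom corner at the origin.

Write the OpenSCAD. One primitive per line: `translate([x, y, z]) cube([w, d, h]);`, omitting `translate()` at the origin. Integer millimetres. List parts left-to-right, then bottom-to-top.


cube([40, 40, 1520]);
translate([40, 0, 280]) cube([220, 40, 40]);
translate([40, 0, 560]) cube([220, 40, 40]);
translate([40, 0, 840]) cube([220, 40, 40]);
translate([40, 0, 1120]) cube([220, 40, 40]);
translate([260, 0, 0]) cube([40, 40, 1520]);
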